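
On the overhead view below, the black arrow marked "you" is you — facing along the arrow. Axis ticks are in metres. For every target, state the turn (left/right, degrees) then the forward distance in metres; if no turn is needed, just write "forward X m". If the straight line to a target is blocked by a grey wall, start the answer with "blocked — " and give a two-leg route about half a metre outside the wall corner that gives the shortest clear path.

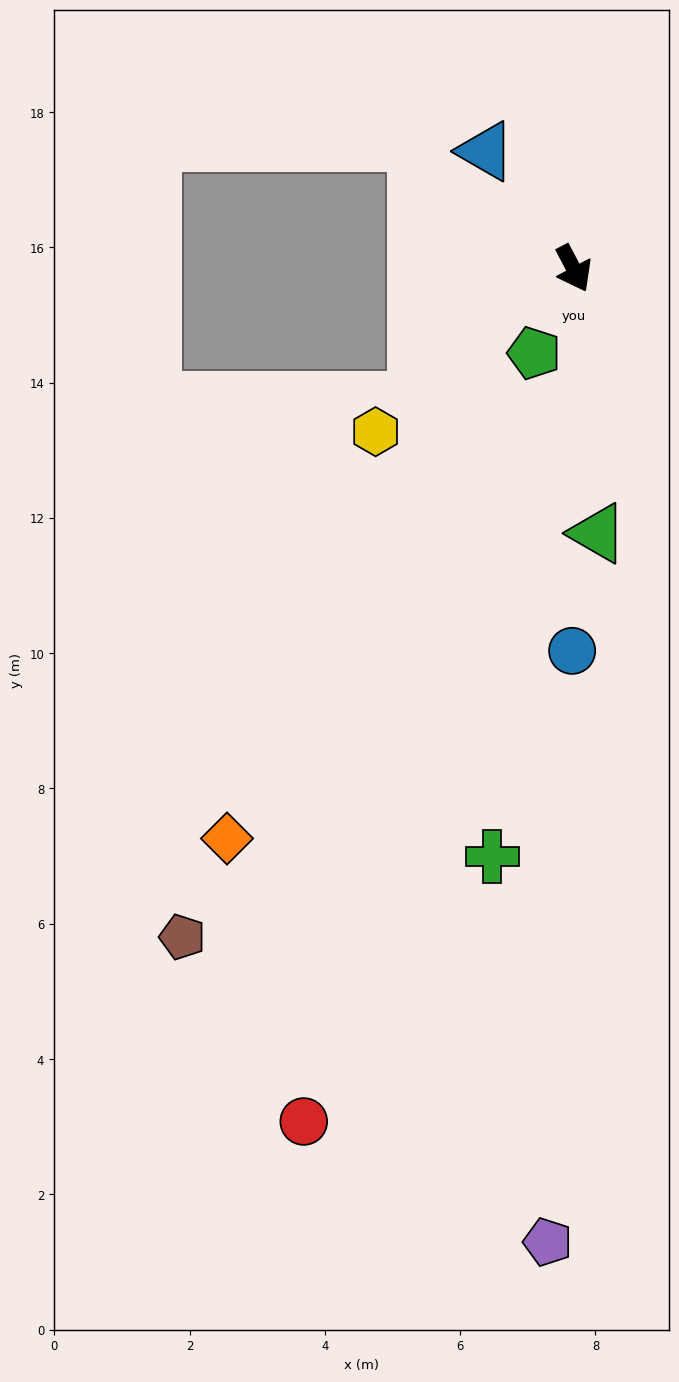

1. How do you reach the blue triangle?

turn right 171°, forward 2.2 m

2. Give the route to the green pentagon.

turn right 53°, forward 1.4 m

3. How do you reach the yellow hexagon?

turn right 78°, forward 3.8 m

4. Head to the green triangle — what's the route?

turn right 23°, forward 3.9 m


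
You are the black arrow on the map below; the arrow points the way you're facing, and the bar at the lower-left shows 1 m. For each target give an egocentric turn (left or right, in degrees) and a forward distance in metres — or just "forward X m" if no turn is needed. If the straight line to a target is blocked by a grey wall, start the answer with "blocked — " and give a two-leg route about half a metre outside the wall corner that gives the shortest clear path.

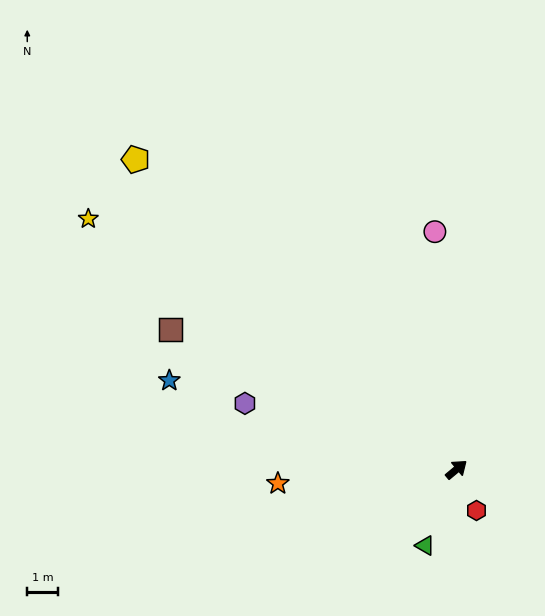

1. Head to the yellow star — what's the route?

turn left 106°, forward 14.6 m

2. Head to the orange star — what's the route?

turn left 145°, forward 5.9 m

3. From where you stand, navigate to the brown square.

turn left 114°, forward 10.4 m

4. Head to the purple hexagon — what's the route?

turn left 123°, forward 7.3 m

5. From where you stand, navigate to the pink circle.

turn left 55°, forward 7.8 m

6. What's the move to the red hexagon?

turn right 104°, forward 1.5 m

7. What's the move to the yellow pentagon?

turn left 96°, forward 14.6 m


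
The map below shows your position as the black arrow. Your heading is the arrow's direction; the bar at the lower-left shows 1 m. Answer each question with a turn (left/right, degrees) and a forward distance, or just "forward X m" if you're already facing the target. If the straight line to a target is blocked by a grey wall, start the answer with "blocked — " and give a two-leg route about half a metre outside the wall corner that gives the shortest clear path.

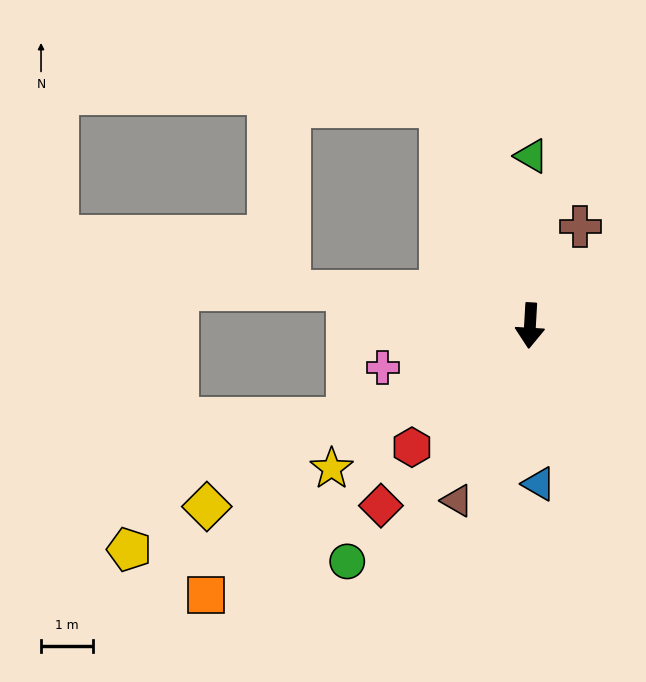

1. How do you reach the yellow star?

turn right 51°, forward 4.7 m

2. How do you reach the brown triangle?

turn right 19°, forward 3.6 m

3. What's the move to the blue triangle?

turn left 6°, forward 3.0 m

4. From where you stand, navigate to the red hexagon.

turn right 41°, forward 3.3 m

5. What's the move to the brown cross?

turn left 156°, forward 2.1 m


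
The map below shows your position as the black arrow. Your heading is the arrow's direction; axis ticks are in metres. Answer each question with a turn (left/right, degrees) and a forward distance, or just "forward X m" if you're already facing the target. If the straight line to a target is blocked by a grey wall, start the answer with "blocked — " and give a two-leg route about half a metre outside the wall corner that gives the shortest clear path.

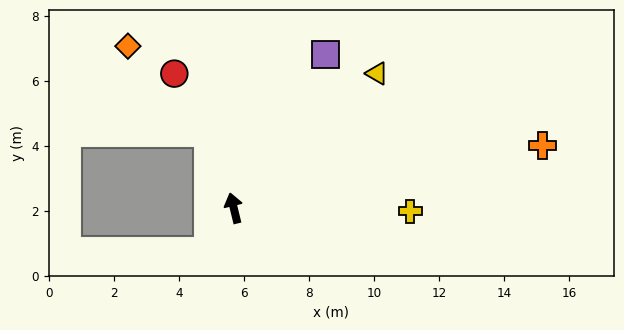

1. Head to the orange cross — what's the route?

turn right 92°, forward 9.7 m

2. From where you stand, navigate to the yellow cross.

turn right 105°, forward 5.4 m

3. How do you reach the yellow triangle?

turn right 60°, forward 6.0 m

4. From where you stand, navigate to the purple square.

turn right 44°, forward 5.5 m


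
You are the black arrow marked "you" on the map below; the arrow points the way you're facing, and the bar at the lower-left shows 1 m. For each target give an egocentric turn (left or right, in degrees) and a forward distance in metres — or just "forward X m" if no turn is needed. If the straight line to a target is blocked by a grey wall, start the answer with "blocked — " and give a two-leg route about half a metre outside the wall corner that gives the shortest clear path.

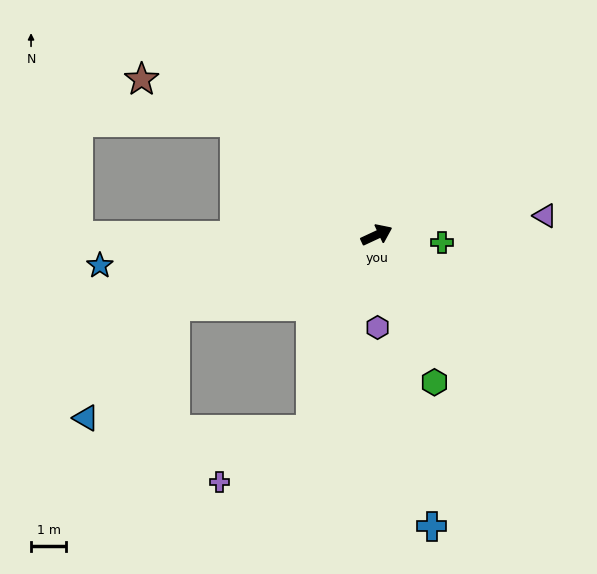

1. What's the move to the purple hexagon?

turn right 114°, forward 2.6 m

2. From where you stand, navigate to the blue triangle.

blocked — turn left 175°, forward 6.1 m, then turn left 31°, forward 4.1 m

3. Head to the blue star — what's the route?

turn left 161°, forward 7.9 m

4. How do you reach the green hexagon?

turn right 94°, forward 4.5 m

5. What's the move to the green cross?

turn right 32°, forward 1.9 m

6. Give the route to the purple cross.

blocked — turn right 134°, forward 5.9 m, then turn right 41°, forward 3.0 m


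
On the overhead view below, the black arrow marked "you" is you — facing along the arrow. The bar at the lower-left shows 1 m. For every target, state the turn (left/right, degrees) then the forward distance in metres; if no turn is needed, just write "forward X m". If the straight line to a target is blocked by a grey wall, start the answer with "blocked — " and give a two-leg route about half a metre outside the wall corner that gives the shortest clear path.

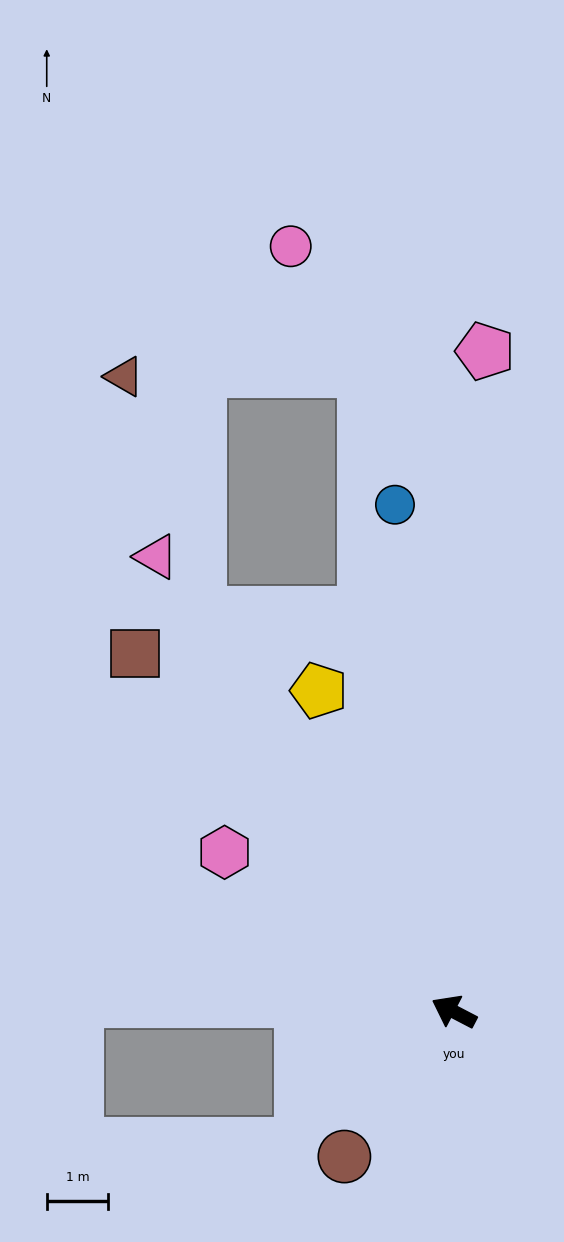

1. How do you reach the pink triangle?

turn right 29°, forward 8.8 m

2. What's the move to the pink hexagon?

turn right 7°, forward 4.5 m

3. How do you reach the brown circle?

turn left 80°, forward 3.0 m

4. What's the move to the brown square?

turn right 21°, forward 7.8 m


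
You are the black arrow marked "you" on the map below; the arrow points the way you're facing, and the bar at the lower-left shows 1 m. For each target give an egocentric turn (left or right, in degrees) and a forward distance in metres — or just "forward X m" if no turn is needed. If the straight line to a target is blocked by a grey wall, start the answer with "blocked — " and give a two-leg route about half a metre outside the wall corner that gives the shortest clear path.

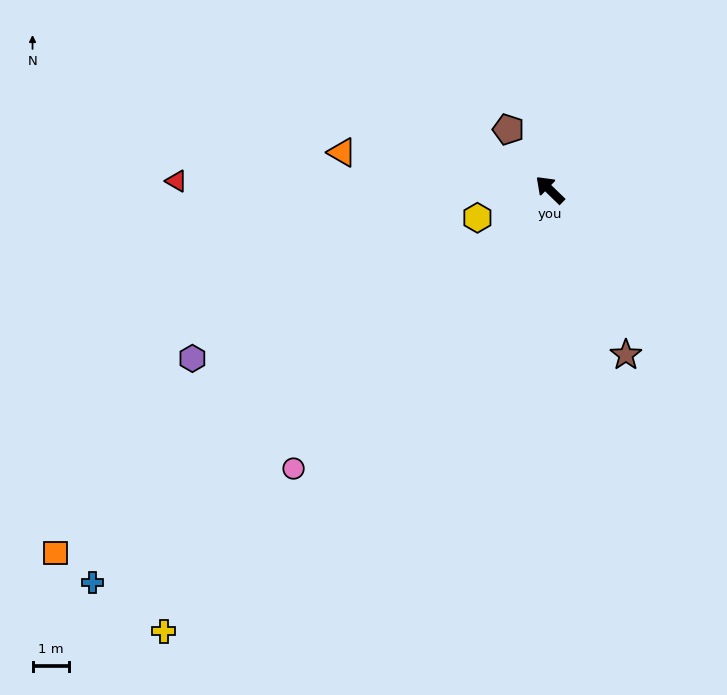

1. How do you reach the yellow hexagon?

turn left 65°, forward 2.1 m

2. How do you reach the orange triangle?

turn left 34°, forward 5.8 m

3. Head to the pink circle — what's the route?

turn left 92°, forward 10.4 m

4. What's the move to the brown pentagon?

turn right 11°, forward 2.0 m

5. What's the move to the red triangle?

turn left 43°, forward 10.2 m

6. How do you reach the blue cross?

turn left 85°, forward 16.5 m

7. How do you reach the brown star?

turn left 159°, forward 5.0 m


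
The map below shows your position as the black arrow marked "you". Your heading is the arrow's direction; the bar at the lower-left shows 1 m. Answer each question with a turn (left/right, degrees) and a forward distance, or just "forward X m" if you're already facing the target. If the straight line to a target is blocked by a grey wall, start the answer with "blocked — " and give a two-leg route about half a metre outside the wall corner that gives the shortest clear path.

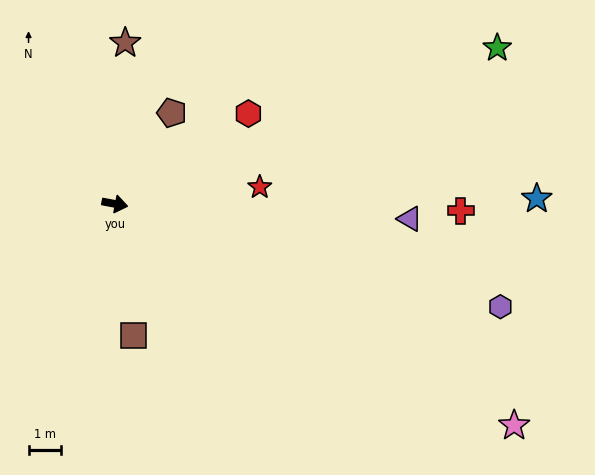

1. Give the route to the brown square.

turn right 71°, forward 4.1 m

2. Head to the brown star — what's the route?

turn left 97°, forward 5.0 m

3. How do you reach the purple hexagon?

turn right 4°, forward 12.4 m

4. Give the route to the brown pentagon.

turn left 69°, forward 3.3 m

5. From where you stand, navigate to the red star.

turn left 17°, forward 4.5 m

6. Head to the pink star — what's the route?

turn right 18°, forward 14.2 m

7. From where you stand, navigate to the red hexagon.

turn left 45°, forward 5.0 m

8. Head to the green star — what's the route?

turn left 33°, forward 12.8 m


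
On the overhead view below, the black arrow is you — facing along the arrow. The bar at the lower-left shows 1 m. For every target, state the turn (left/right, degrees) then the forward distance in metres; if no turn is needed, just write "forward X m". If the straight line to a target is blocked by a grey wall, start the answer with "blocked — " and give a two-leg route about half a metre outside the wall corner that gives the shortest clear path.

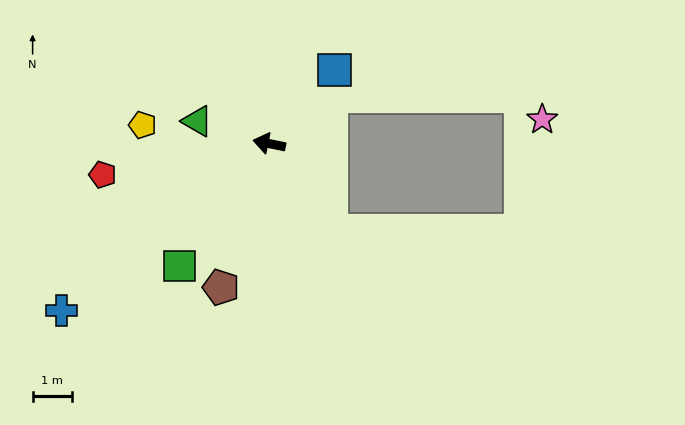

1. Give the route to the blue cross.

turn left 50°, forward 6.8 m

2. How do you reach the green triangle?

turn right 6°, forward 1.9 m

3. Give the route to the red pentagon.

turn left 22°, forward 4.3 m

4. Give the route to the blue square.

turn right 120°, forward 2.5 m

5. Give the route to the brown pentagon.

turn left 83°, forward 3.9 m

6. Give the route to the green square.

turn left 65°, forward 3.9 m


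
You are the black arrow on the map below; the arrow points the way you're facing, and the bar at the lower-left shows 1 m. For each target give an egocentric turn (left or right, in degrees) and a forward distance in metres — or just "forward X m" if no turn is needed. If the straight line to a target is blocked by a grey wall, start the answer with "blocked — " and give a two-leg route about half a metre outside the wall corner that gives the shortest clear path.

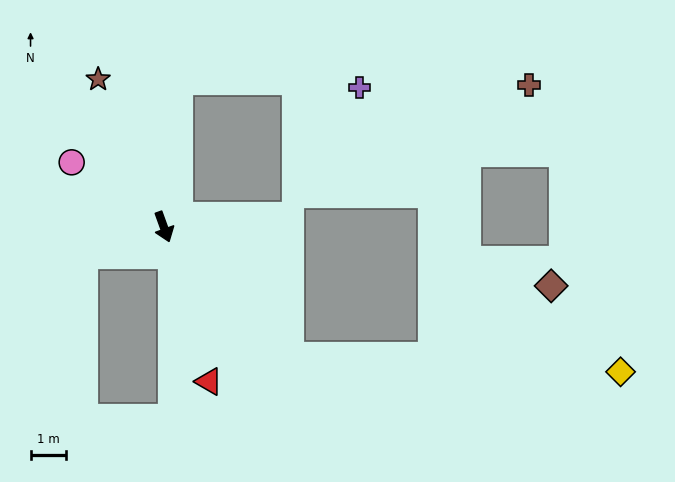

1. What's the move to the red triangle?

turn right 4°, forward 4.6 m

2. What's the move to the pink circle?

turn right 145°, forward 3.2 m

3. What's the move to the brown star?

turn right 176°, forward 4.6 m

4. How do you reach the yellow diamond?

blocked — turn left 24°, forward 5.1 m, then turn left 44°, forward 9.4 m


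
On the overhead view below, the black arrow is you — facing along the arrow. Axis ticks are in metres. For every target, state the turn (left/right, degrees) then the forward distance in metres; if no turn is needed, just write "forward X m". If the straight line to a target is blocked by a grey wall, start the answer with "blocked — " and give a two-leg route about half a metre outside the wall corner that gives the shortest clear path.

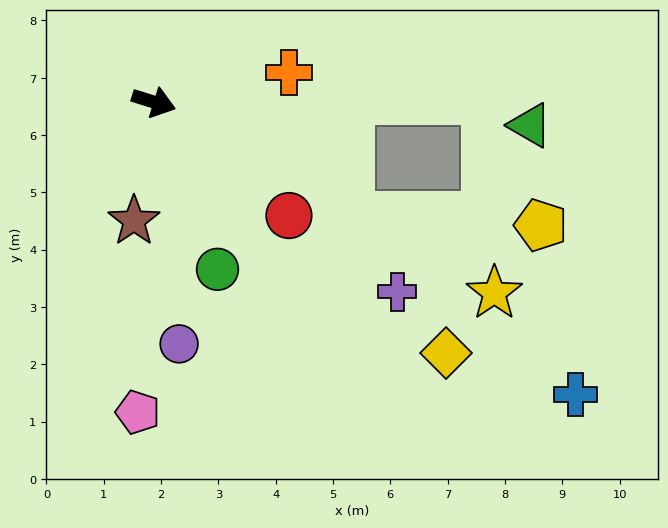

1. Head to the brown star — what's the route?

turn right 82°, forward 2.1 m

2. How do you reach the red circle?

turn right 23°, forward 3.1 m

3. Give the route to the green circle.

turn right 52°, forward 3.1 m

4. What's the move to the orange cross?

turn left 30°, forward 2.4 m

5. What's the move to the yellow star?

turn right 12°, forward 6.8 m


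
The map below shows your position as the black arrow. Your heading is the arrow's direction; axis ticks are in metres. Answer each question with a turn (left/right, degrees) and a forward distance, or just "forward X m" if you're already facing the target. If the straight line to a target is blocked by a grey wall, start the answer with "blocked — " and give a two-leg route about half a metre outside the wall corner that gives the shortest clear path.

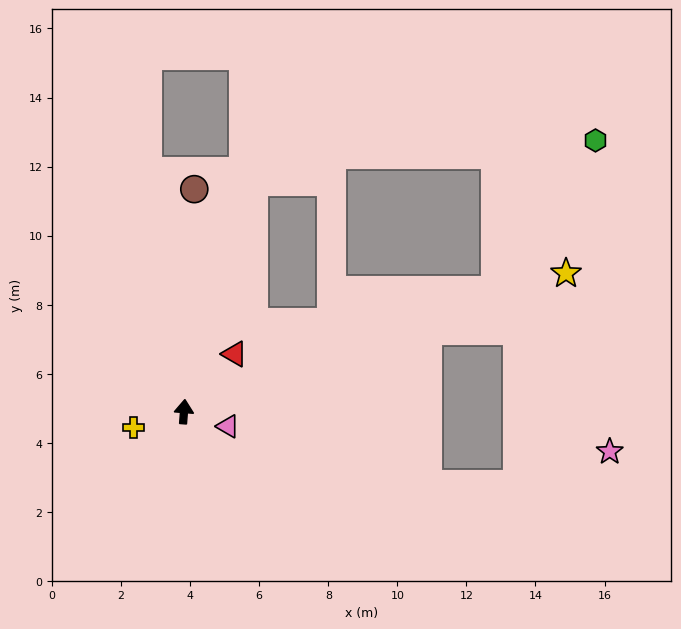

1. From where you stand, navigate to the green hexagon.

blocked — turn right 64°, forward 9.7 m, then turn left 35°, forward 5.2 m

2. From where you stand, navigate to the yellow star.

turn right 66°, forward 11.8 m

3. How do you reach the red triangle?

turn right 37°, forward 2.2 m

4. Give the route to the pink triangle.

turn right 104°, forward 1.3 m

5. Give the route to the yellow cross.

turn left 112°, forward 1.5 m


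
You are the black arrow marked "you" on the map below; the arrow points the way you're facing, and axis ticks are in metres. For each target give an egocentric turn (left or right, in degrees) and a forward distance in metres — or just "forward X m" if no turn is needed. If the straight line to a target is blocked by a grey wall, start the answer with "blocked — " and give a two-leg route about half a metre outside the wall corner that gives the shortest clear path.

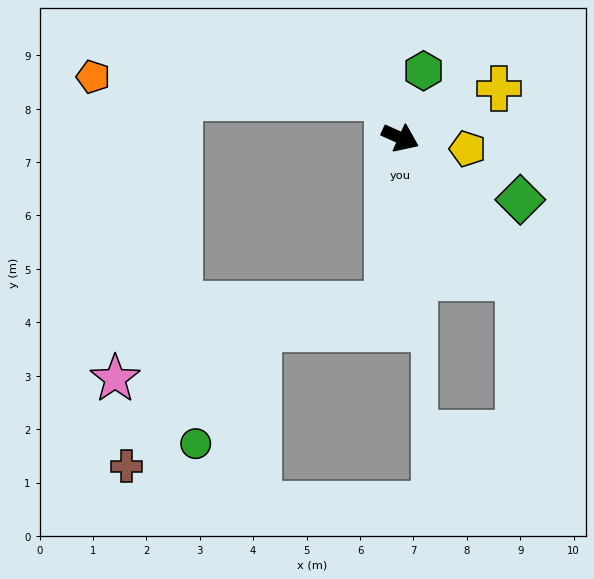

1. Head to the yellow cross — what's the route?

turn left 51°, forward 2.1 m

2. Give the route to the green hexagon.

turn left 95°, forward 1.3 m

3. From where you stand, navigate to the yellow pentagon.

turn left 15°, forward 1.3 m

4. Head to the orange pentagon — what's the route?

blocked — turn left 133°, forward 0.8 m, then turn left 67°, forward 5.5 m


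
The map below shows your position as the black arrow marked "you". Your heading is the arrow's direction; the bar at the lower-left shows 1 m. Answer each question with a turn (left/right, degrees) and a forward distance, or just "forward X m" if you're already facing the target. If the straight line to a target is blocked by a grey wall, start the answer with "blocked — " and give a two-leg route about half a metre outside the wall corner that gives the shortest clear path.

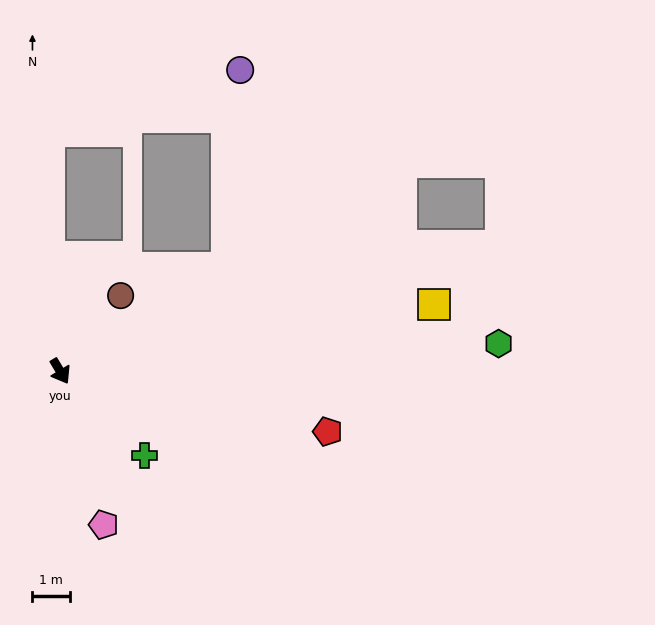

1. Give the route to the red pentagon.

turn left 46°, forward 7.3 m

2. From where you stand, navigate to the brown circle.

turn left 110°, forward 2.6 m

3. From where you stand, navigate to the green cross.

turn left 14°, forward 3.2 m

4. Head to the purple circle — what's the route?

blocked — turn left 91°, forward 5.2 m, then turn left 54°, forward 5.3 m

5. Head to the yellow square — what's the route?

turn left 69°, forward 10.1 m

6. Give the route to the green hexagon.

turn left 63°, forward 11.7 m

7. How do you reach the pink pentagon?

turn right 15°, forward 4.2 m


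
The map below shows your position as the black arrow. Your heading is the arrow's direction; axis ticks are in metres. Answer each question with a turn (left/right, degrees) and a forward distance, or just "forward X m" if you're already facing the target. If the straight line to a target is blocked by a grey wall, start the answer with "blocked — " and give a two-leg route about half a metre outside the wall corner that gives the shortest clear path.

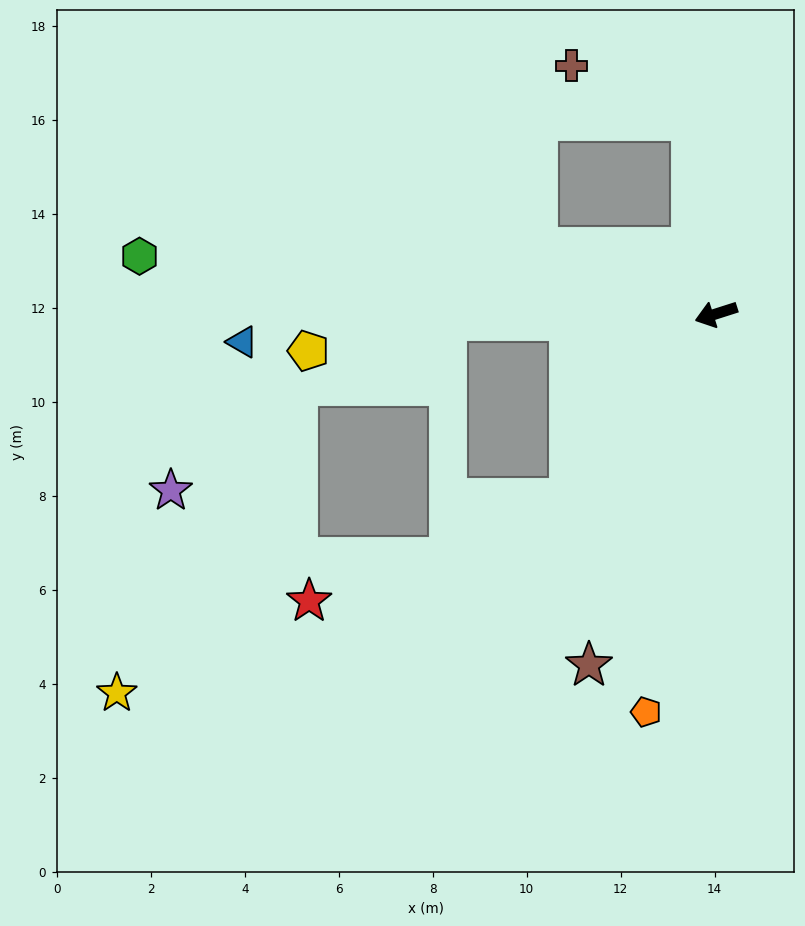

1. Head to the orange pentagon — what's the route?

turn left 62°, forward 8.6 m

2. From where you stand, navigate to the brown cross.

blocked — turn right 100°, forward 4.1 m, then turn left 58°, forward 2.8 m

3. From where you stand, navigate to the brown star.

turn left 52°, forward 7.9 m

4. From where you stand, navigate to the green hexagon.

turn right 23°, forward 12.3 m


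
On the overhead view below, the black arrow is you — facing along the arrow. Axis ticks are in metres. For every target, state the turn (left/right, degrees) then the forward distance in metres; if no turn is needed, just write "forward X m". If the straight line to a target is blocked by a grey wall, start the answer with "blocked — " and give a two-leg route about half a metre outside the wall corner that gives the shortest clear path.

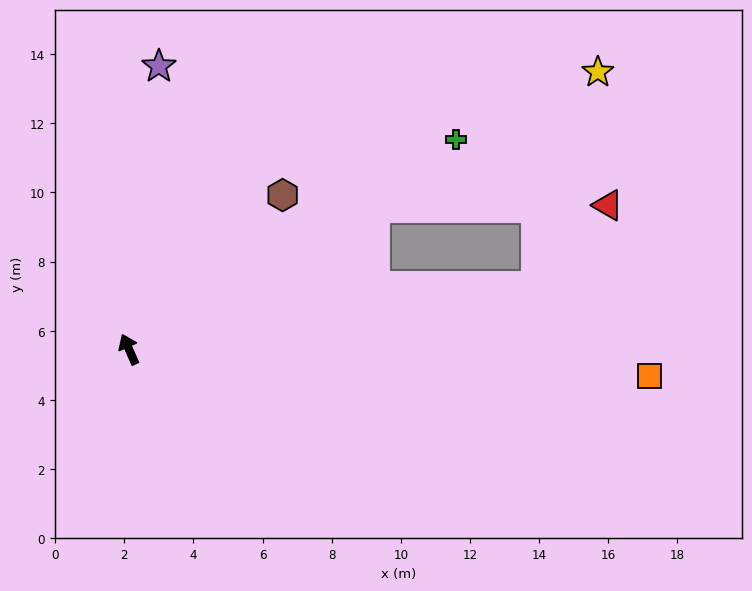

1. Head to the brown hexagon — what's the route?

turn right 69°, forward 6.3 m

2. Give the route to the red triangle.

blocked — turn right 84°, forward 8.2 m, then turn right 29°, forward 6.7 m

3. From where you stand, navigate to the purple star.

turn right 30°, forward 8.2 m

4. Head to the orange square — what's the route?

turn right 117°, forward 15.1 m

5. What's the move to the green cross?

turn right 81°, forward 11.2 m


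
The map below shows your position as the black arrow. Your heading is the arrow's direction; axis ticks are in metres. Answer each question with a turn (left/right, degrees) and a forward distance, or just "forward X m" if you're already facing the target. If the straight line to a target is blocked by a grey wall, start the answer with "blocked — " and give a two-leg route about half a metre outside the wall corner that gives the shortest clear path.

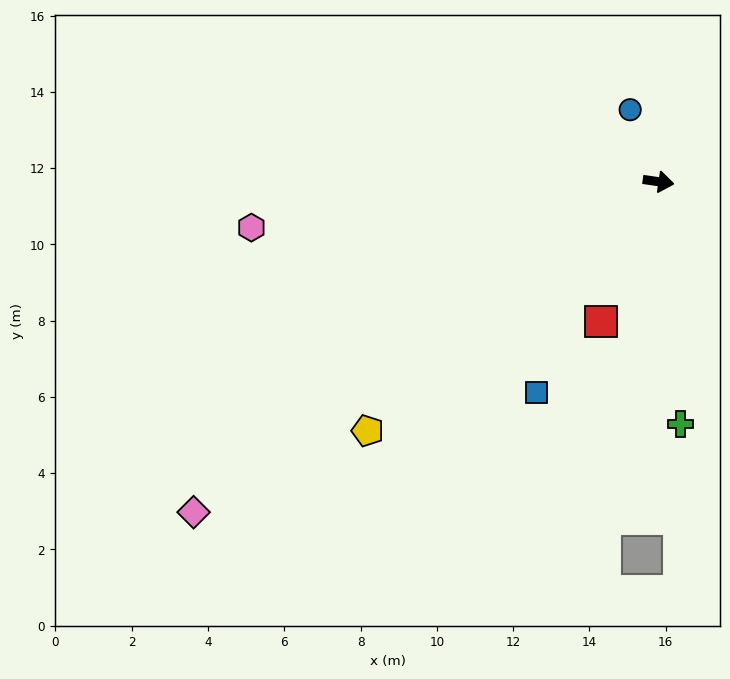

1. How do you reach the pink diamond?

turn right 136°, forward 15.0 m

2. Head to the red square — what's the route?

turn right 104°, forward 4.0 m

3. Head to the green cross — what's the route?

turn right 76°, forward 6.4 m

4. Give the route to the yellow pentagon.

turn right 131°, forward 10.0 m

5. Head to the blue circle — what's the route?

turn left 120°, forward 2.0 m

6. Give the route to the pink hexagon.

turn right 165°, forward 10.7 m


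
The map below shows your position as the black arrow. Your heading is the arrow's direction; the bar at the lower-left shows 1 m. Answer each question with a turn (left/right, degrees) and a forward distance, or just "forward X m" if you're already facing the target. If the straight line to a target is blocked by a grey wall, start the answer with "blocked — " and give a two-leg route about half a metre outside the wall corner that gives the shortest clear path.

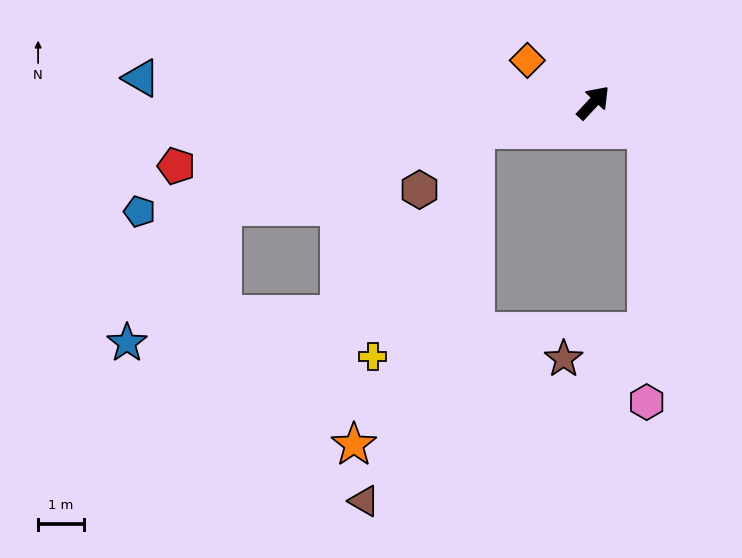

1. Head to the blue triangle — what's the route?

turn left 130°, forward 9.9 m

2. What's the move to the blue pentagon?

turn left 146°, forward 10.2 m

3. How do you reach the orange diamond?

turn left 100°, forward 1.7 m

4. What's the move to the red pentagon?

turn left 142°, forward 9.2 m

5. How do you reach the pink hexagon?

blocked — turn right 74°, forward 1.3 m, then turn right 63°, forward 5.9 m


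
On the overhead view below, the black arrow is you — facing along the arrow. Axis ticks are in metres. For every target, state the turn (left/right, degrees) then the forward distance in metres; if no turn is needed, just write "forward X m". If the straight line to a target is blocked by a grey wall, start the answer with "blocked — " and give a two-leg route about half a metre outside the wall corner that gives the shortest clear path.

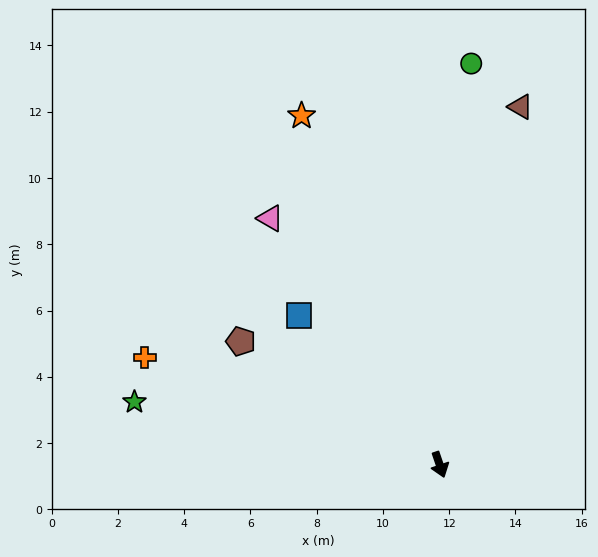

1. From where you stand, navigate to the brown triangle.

turn left 148°, forward 11.1 m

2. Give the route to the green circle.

turn left 157°, forward 12.1 m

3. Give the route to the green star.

turn right 120°, forward 9.4 m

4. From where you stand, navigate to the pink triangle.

turn right 164°, forward 9.0 m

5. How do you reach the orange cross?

turn right 129°, forward 9.5 m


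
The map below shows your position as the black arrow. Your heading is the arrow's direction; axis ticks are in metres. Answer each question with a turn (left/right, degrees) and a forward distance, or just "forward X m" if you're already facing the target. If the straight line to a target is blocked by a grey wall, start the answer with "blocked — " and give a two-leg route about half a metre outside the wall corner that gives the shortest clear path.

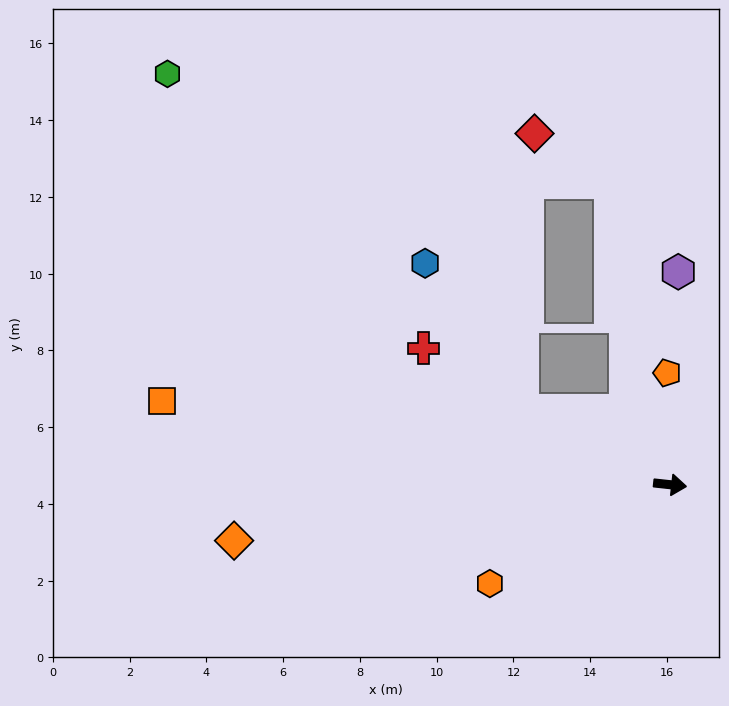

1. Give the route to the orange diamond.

turn right 166°, forward 11.5 m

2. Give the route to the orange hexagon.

turn right 145°, forward 5.4 m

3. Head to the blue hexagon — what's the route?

blocked — turn left 159°, forward 4.3 m, then turn right 29°, forward 4.6 m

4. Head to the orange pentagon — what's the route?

turn left 98°, forward 2.9 m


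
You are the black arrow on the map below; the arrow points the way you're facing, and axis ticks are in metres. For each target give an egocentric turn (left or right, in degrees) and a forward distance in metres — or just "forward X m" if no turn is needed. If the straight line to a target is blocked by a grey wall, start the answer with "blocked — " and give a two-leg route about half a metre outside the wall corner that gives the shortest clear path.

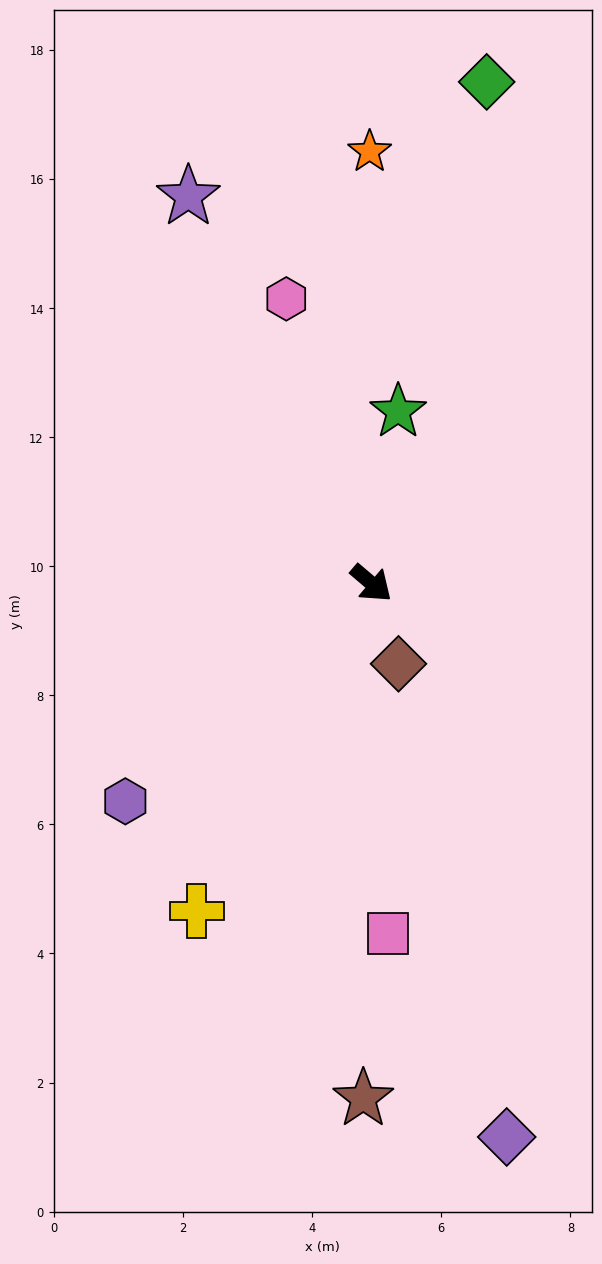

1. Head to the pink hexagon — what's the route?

turn left 147°, forward 4.6 m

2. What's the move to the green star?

turn left 122°, forward 2.7 m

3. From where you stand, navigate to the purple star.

turn left 156°, forward 6.6 m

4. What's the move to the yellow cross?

turn right 78°, forward 5.8 m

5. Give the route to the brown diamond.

turn right 31°, forward 1.3 m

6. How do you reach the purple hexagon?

turn right 98°, forward 5.1 m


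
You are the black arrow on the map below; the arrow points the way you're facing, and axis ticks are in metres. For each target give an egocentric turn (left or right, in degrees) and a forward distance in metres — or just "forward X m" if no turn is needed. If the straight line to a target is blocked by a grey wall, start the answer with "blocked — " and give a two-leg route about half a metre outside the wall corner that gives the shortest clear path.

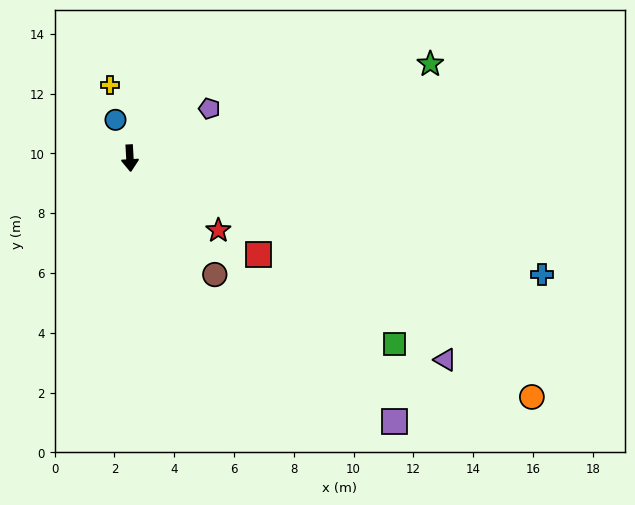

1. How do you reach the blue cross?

turn left 71°, forward 14.3 m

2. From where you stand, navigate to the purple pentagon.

turn left 119°, forward 3.1 m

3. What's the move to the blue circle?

turn right 163°, forward 1.4 m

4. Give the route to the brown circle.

turn left 33°, forward 4.8 m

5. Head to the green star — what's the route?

turn left 104°, forward 10.5 m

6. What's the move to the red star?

turn left 48°, forward 3.8 m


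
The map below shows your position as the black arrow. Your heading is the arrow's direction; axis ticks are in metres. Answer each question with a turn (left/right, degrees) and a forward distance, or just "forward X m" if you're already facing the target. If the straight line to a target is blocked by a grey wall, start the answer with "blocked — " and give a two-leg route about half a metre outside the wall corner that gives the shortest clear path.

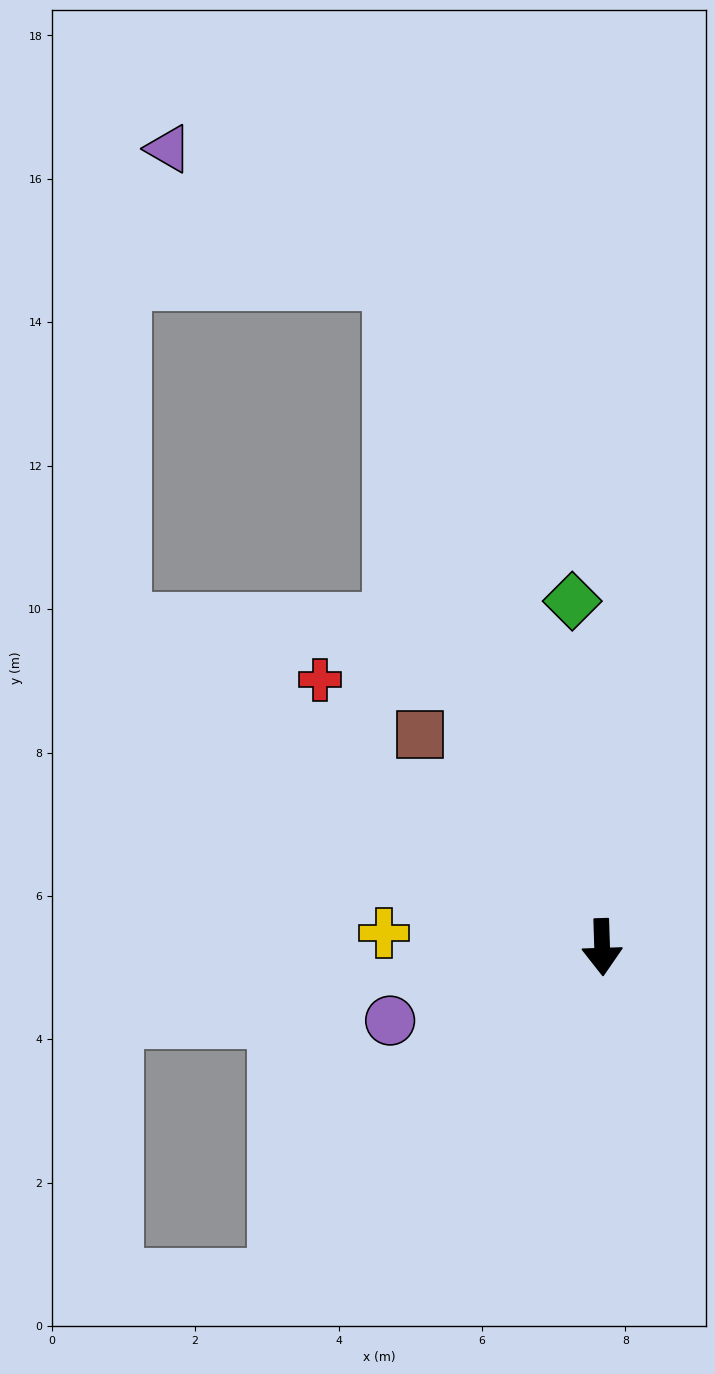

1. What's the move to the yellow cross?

turn right 96°, forward 3.0 m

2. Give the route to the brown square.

turn right 141°, forward 3.9 m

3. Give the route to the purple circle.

turn right 73°, forward 3.1 m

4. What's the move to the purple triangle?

blocked — turn right 164°, forward 9.8 m, then turn left 42°, forward 3.6 m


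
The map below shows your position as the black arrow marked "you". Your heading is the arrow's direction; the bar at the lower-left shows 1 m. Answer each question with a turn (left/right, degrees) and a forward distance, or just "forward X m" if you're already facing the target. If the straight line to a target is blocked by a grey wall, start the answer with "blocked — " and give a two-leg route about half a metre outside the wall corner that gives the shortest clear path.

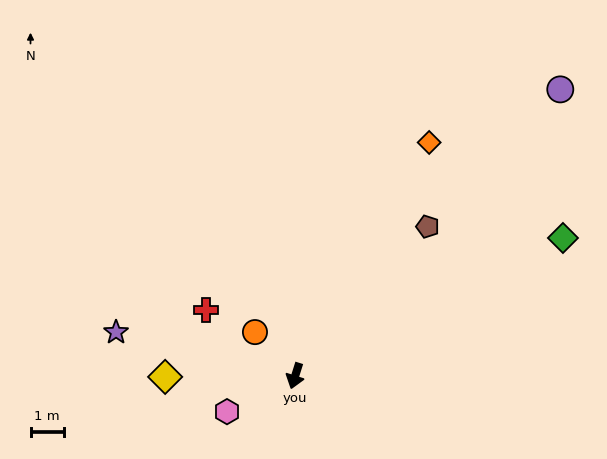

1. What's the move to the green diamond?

turn left 135°, forward 9.1 m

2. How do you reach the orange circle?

turn right 120°, forward 1.8 m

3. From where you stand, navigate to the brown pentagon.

turn left 156°, forward 6.0 m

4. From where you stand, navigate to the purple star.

turn right 86°, forward 5.6 m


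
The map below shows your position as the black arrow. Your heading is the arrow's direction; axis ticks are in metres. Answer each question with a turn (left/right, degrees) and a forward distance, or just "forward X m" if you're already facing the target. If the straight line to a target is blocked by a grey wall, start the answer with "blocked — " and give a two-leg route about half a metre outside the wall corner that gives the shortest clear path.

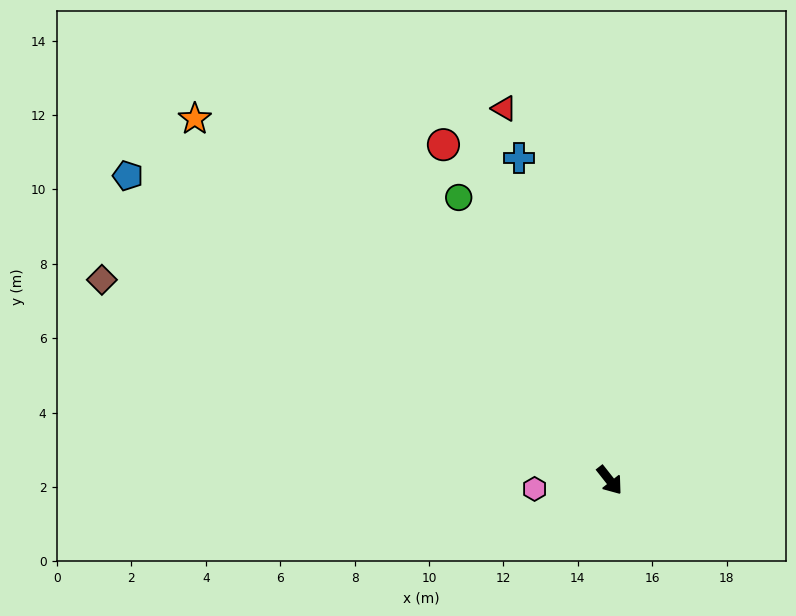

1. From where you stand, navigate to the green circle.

turn left 170°, forward 8.6 m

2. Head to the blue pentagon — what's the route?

turn right 161°, forward 15.3 m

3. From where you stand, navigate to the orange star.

turn right 169°, forward 14.8 m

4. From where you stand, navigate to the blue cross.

turn left 157°, forward 9.0 m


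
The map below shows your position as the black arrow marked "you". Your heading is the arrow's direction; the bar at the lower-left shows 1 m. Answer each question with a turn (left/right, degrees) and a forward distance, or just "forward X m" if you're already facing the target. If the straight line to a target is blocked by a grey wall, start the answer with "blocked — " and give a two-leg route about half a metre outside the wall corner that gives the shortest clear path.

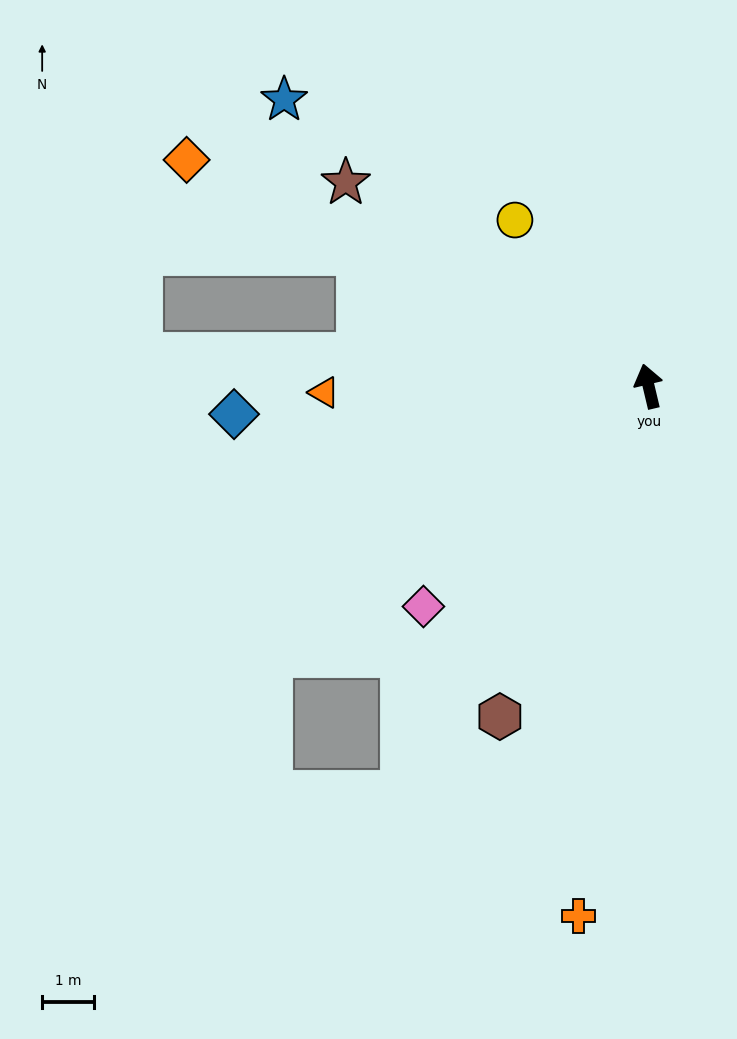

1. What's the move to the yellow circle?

turn left 25°, forward 4.1 m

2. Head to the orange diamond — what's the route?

turn left 51°, forward 9.9 m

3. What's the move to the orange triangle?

turn left 78°, forward 6.2 m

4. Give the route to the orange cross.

turn left 159°, forward 10.3 m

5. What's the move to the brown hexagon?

turn left 142°, forward 7.0 m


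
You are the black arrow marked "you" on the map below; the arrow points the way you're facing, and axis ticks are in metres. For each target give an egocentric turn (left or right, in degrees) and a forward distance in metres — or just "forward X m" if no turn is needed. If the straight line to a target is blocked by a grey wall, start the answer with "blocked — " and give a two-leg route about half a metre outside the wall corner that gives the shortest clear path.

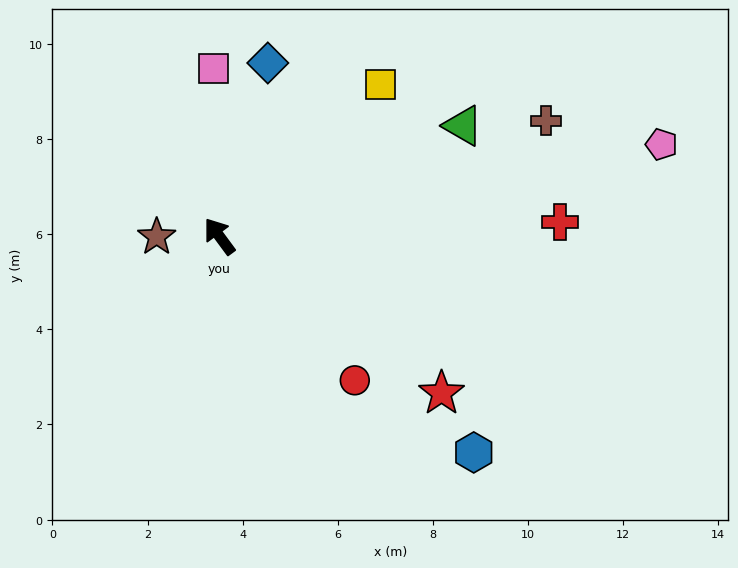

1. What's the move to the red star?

turn right 162°, forward 5.7 m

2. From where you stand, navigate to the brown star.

turn left 54°, forward 1.3 m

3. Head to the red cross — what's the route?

turn right 124°, forward 7.2 m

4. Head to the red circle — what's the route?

turn right 173°, forward 4.2 m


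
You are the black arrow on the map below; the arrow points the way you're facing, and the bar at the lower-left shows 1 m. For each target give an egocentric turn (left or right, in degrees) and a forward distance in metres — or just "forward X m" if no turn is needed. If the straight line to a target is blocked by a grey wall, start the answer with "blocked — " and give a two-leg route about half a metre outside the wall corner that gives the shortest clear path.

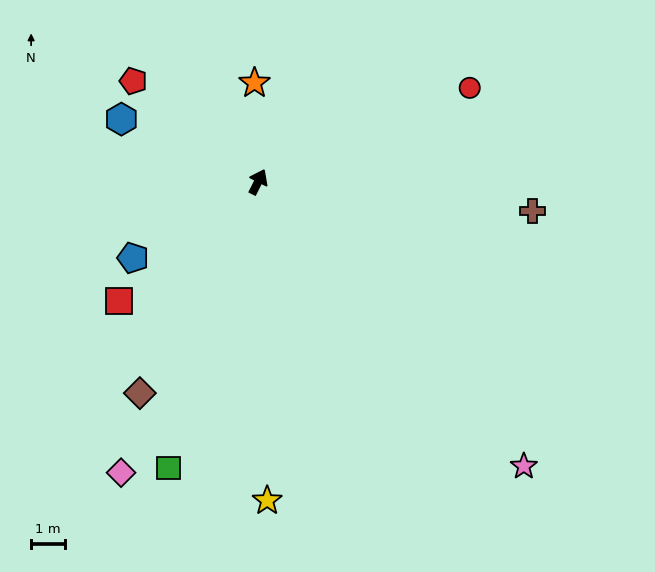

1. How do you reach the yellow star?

turn right 152°, forward 9.3 m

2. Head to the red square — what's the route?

turn left 157°, forward 5.3 m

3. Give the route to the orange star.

turn left 29°, forward 2.9 m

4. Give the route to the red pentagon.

turn left 78°, forward 4.7 m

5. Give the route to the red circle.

turn right 39°, forward 6.8 m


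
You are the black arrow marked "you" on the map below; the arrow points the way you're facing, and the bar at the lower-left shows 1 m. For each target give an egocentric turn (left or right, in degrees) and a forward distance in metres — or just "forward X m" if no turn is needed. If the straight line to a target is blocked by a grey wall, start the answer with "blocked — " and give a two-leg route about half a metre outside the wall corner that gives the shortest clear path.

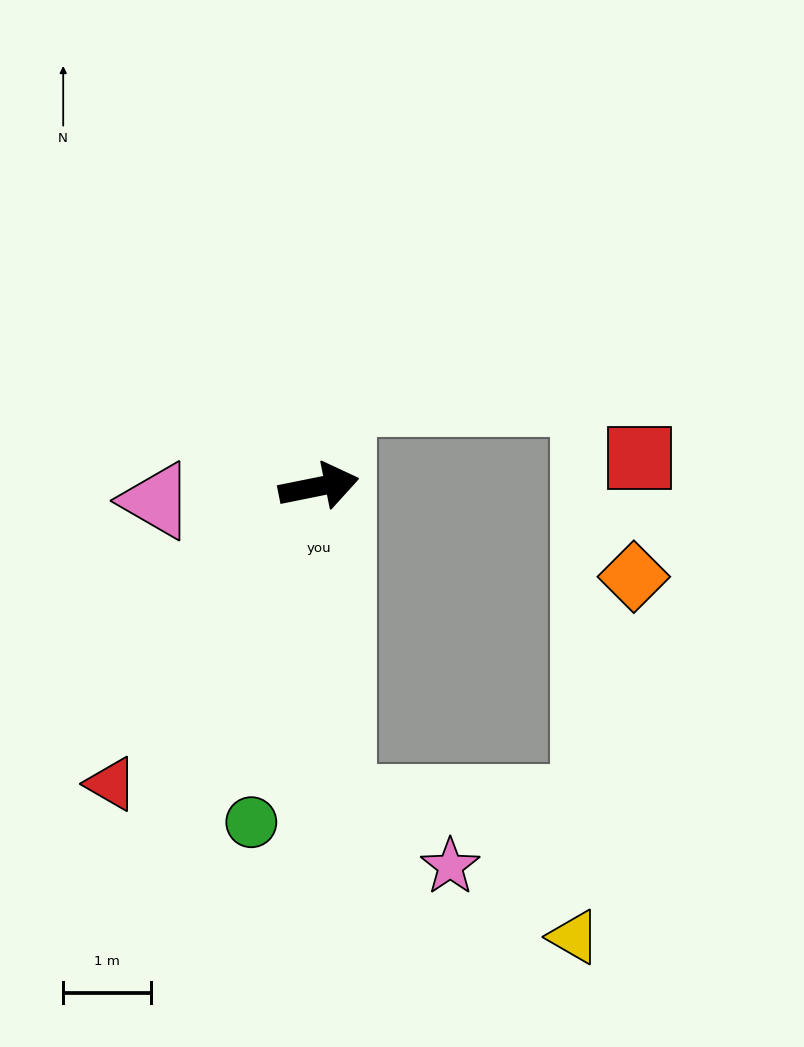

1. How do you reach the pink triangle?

turn left 174°, forward 1.9 m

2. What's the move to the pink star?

blocked — turn right 98°, forward 3.6 m, then turn left 57°, forward 1.5 m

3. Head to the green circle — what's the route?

turn right 113°, forward 3.9 m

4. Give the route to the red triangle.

turn right 136°, forward 4.1 m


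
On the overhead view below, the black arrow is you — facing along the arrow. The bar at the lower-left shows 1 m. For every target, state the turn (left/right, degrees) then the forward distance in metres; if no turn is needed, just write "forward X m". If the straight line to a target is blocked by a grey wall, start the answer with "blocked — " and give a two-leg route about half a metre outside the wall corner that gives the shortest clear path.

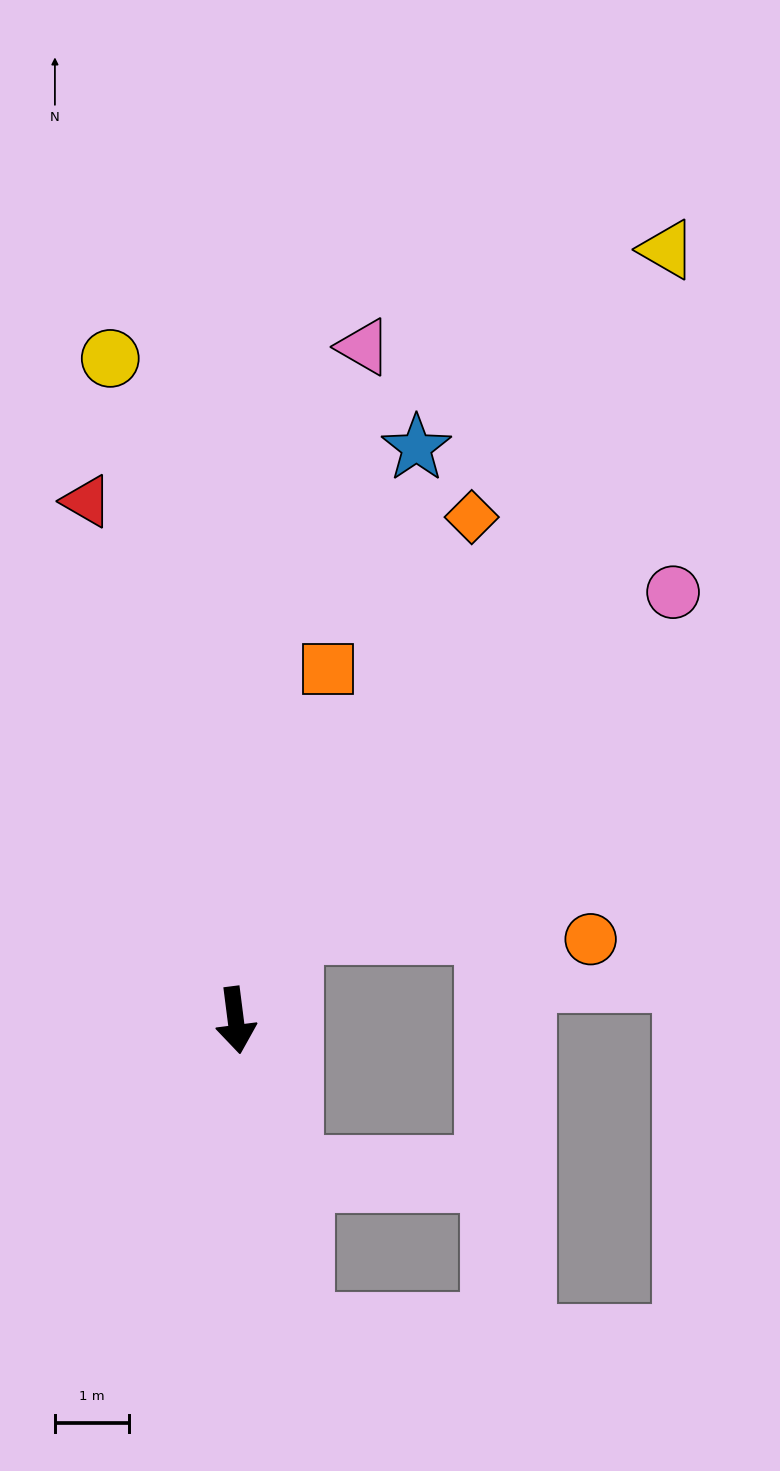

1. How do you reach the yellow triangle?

turn left 144°, forward 12.0 m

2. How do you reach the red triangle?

turn right 171°, forward 7.3 m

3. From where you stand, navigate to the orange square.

turn left 158°, forward 4.9 m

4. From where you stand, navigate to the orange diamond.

turn left 148°, forward 7.5 m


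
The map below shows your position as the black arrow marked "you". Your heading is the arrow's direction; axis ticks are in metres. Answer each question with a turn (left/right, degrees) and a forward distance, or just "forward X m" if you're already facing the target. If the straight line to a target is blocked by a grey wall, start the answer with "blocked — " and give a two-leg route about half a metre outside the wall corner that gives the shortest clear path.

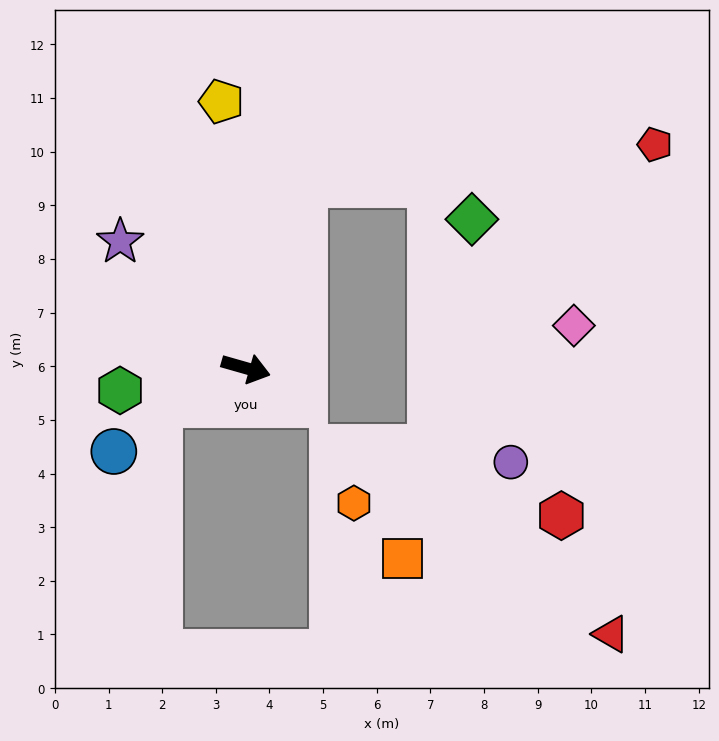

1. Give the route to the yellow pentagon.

turn left 111°, forward 5.0 m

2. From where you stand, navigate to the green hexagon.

turn right 154°, forward 2.4 m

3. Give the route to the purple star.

turn left 151°, forward 3.3 m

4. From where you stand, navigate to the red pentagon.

blocked — turn left 88°, forward 3.6 m, then turn right 65°, forward 6.6 m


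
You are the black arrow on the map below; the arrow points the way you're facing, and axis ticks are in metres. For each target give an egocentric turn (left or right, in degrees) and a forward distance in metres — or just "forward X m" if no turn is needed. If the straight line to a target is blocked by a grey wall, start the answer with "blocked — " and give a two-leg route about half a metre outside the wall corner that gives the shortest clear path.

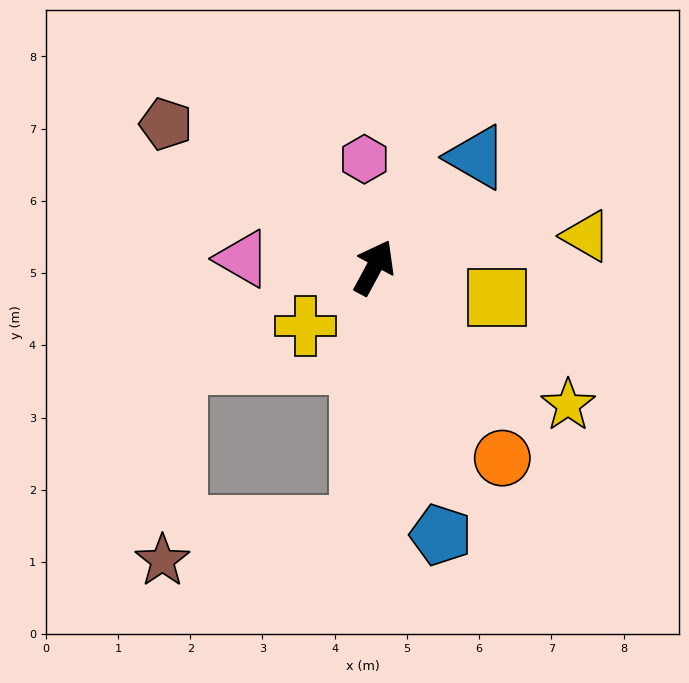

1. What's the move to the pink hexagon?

turn left 34°, forward 1.5 m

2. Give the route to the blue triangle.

turn right 15°, forward 2.1 m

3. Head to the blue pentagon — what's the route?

turn right 138°, forward 3.8 m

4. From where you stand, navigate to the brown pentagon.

turn left 84°, forward 3.5 m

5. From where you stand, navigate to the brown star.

blocked — turn right 155°, forward 3.6 m, then turn right 77°, forward 2.8 m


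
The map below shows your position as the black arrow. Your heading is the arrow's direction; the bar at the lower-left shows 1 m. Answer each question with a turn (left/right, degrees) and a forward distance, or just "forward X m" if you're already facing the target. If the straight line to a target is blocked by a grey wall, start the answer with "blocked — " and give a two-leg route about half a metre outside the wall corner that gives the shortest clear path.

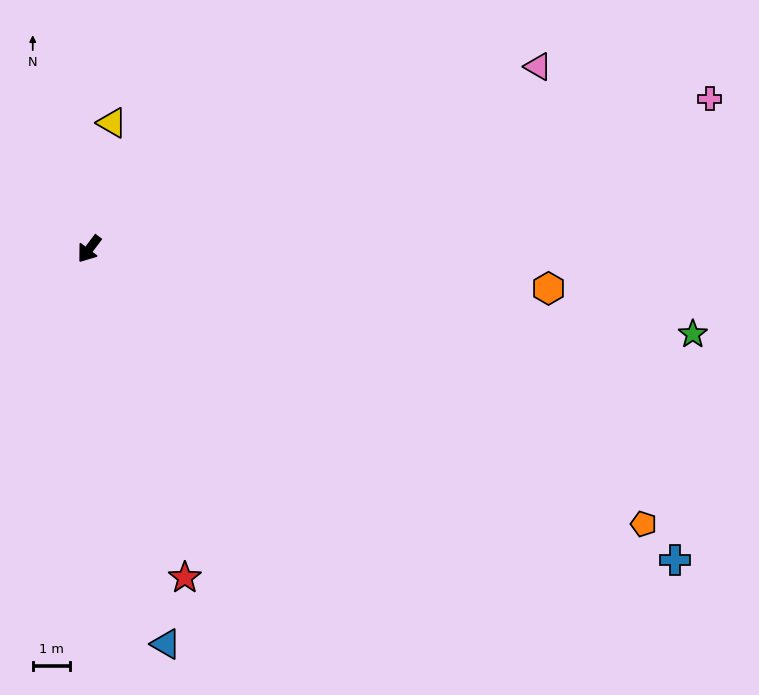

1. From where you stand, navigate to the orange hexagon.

turn left 122°, forward 12.3 m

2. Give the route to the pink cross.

turn left 141°, forward 17.1 m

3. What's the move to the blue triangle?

turn left 48°, forward 10.8 m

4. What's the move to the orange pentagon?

turn left 101°, forward 16.6 m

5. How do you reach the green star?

turn left 119°, forward 16.3 m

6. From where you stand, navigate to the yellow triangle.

turn right 153°, forward 3.4 m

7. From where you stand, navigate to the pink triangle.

turn left 149°, forward 13.0 m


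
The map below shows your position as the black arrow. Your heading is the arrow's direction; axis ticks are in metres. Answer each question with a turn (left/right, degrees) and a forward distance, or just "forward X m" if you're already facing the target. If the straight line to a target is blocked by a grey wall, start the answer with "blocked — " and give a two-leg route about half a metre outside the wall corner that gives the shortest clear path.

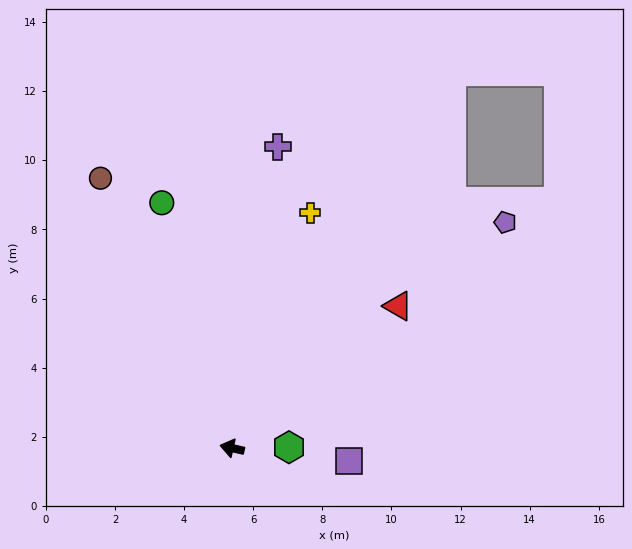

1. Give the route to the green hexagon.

turn right 166°, forward 1.6 m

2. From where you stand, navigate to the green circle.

turn right 61°, forward 7.4 m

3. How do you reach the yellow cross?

turn right 96°, forward 7.2 m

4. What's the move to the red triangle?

turn right 127°, forward 6.3 m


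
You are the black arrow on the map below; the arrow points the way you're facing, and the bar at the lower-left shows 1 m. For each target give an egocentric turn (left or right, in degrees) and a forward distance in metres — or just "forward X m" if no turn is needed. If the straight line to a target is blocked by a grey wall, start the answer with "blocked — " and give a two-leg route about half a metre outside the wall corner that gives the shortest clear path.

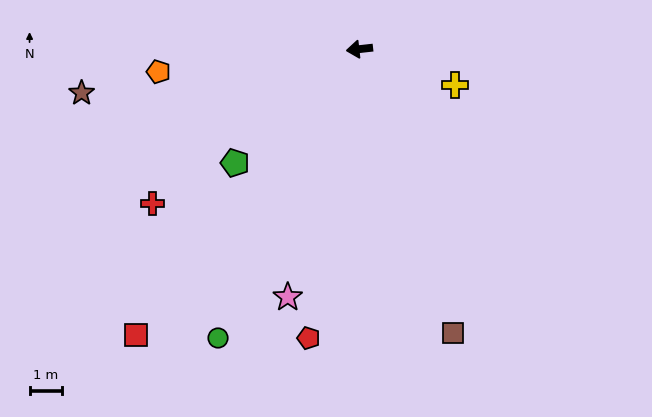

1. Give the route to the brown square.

turn left 102°, forward 9.3 m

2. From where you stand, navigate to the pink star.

turn left 68°, forward 8.1 m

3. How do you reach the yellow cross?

turn left 153°, forward 3.2 m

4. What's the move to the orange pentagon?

forward 6.3 m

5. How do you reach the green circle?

turn left 58°, forward 10.1 m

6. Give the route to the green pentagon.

turn left 36°, forward 5.3 m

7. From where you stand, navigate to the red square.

turn left 46°, forward 11.3 m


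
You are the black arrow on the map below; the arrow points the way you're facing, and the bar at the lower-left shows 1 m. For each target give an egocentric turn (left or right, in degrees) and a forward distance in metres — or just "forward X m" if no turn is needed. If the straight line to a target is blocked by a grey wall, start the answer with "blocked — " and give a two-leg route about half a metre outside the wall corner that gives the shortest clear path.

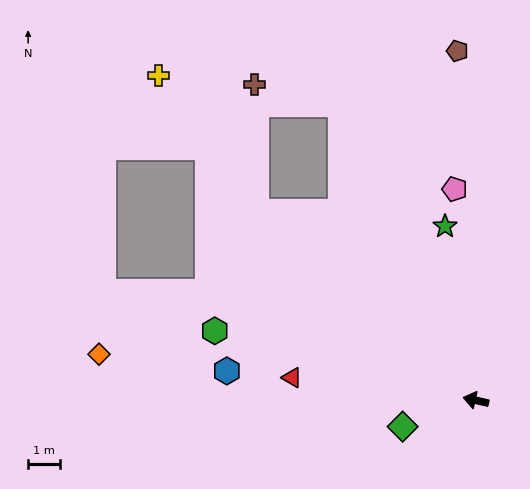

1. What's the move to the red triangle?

turn left 6°, forward 5.8 m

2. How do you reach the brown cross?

blocked — turn right 53°, forward 10.3 m, then turn left 53°, forward 2.8 m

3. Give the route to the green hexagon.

turn right 2°, forward 8.5 m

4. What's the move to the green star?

turn right 67°, forward 5.6 m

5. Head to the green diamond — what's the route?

turn left 33°, forward 2.4 m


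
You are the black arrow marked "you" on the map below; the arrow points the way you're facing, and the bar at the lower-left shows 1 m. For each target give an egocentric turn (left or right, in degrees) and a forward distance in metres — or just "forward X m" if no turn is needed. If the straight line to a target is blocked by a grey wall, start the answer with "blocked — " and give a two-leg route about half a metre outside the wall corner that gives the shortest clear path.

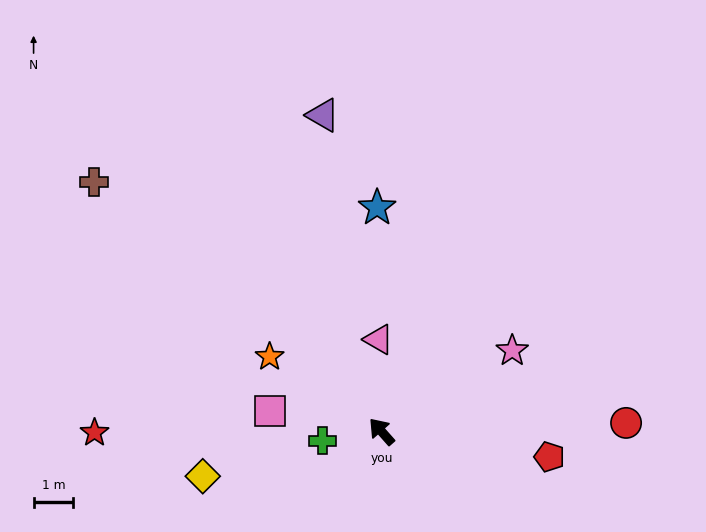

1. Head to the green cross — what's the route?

turn left 58°, forward 1.5 m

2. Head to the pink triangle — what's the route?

turn right 40°, forward 2.3 m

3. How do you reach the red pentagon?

turn right 140°, forward 4.3 m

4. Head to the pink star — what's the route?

turn right 100°, forward 3.9 m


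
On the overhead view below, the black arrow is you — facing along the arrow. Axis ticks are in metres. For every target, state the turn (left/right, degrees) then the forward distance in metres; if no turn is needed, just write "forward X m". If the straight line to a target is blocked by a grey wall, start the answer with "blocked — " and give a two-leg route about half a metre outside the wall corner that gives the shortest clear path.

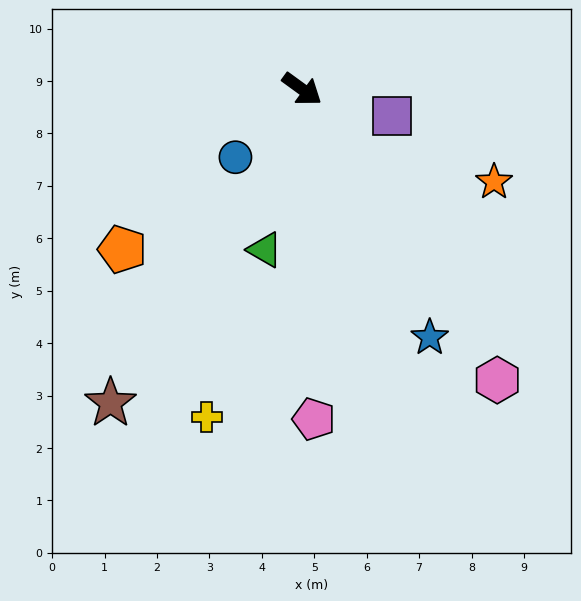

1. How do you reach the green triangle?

turn right 67°, forward 3.1 m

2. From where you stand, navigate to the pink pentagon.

turn right 52°, forward 6.3 m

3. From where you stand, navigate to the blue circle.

turn right 98°, forward 1.8 m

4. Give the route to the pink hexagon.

turn right 20°, forward 6.7 m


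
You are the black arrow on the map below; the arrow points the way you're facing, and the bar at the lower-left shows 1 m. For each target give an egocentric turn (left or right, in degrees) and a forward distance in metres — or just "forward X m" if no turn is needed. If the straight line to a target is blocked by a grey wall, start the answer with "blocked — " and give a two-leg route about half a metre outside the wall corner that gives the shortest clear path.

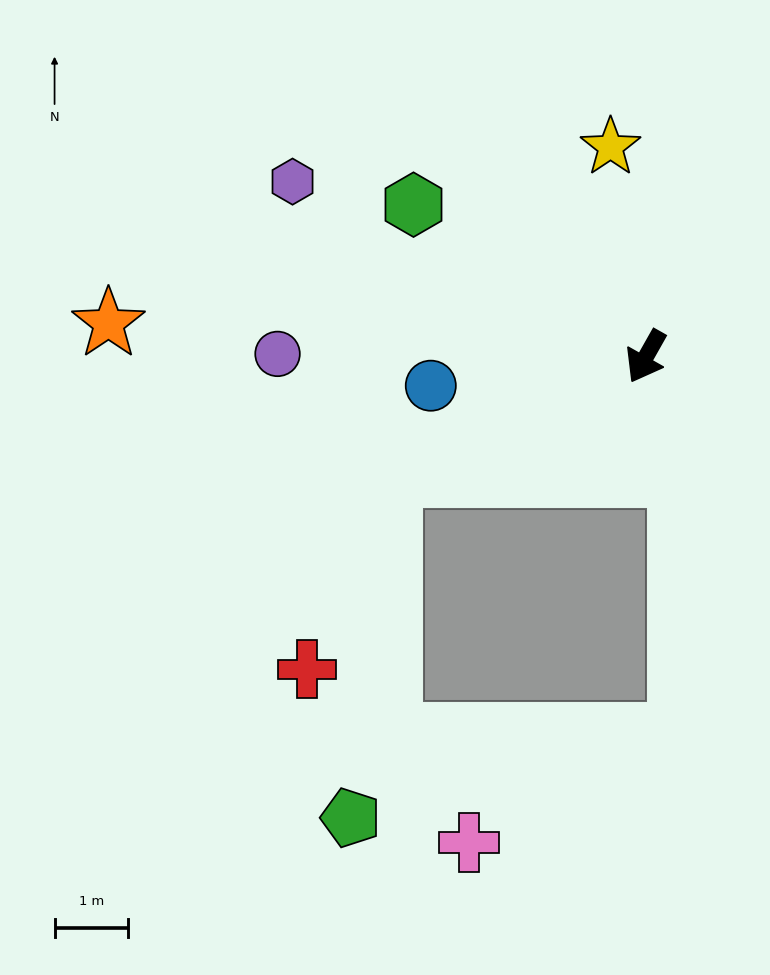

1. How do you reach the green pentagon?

blocked — turn right 36°, forward 3.8 m, then turn left 59°, forward 4.7 m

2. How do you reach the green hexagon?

turn right 94°, forward 3.8 m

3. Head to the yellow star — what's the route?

turn right 141°, forward 2.9 m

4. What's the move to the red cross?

blocked — turn right 36°, forward 3.8 m, then turn left 42°, forward 2.9 m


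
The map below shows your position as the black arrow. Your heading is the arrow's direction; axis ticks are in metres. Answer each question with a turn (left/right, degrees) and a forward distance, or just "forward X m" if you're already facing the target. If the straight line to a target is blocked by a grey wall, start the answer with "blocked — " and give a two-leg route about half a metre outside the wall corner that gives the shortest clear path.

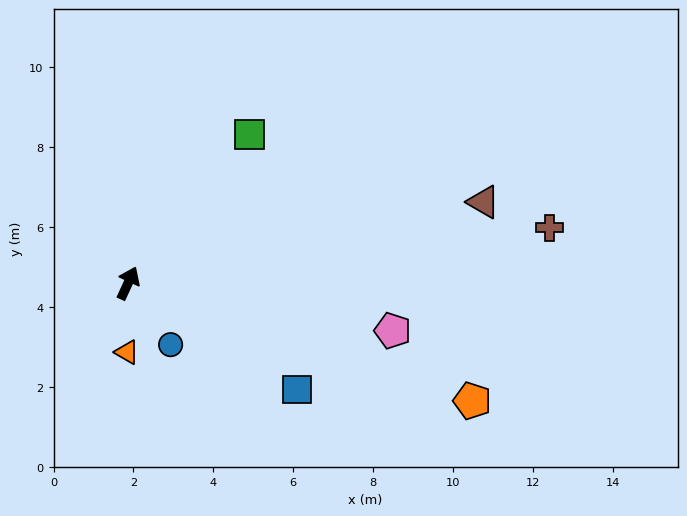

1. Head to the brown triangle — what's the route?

turn right 52°, forward 9.1 m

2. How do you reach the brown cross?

turn right 58°, forward 10.6 m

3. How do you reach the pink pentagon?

turn right 75°, forward 6.7 m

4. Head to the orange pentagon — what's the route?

turn right 84°, forward 9.1 m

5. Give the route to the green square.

turn right 14°, forward 4.8 m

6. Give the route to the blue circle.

turn right 121°, forward 1.9 m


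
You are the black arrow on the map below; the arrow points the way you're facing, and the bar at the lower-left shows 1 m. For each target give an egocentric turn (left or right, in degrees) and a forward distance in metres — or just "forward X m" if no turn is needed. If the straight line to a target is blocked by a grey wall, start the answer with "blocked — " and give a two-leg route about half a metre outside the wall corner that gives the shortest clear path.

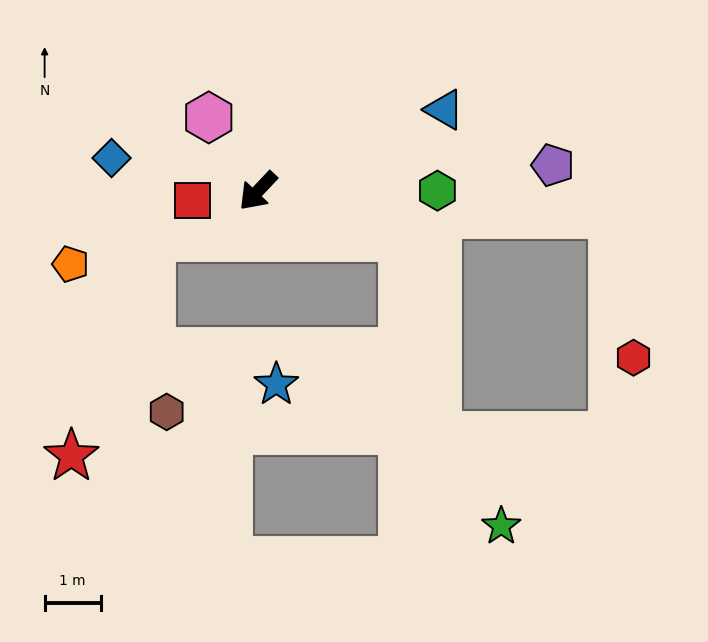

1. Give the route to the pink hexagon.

turn right 103°, forward 1.6 m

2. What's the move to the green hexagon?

turn left 133°, forward 3.2 m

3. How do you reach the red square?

turn right 39°, forward 1.2 m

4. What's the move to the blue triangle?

turn left 157°, forward 3.6 m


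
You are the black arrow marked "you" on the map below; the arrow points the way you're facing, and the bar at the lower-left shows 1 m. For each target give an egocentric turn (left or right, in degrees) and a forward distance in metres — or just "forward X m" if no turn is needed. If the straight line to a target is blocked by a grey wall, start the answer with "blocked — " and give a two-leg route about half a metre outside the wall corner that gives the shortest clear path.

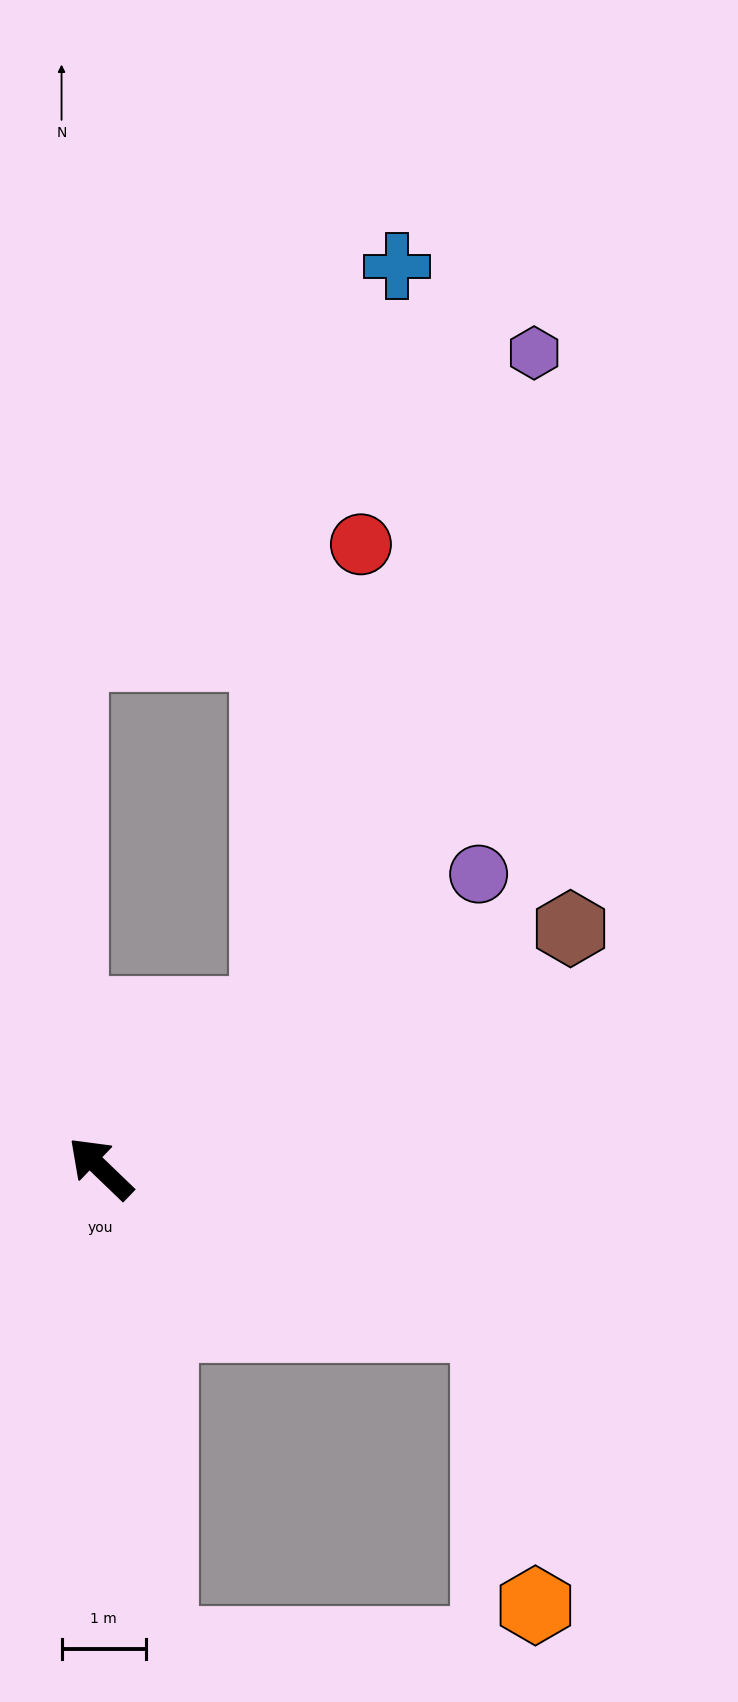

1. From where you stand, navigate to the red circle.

blocked — turn right 93°, forward 2.7 m, then turn left 35°, forward 5.7 m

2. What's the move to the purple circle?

turn right 98°, forward 5.7 m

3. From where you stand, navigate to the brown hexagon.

turn right 109°, forward 6.3 m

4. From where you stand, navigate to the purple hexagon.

blocked — turn right 93°, forward 2.7 m, then turn left 25°, forward 8.5 m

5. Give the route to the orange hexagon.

blocked — turn right 158°, forward 5.0 m, then turn right 58°, forward 3.4 m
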